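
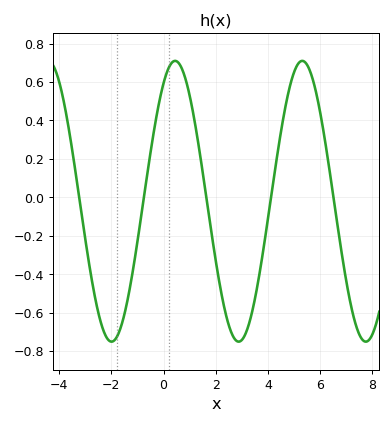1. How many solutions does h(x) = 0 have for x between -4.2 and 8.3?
5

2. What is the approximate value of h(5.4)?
0.7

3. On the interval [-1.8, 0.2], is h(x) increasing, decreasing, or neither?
increasing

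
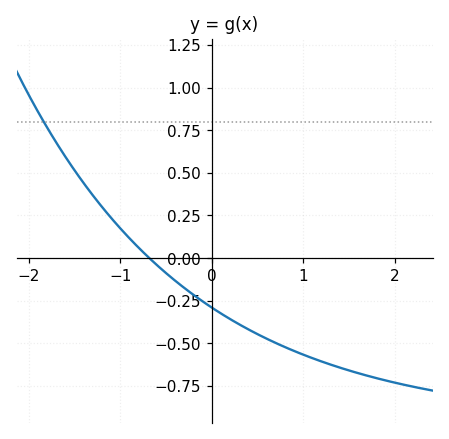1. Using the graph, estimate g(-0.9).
0.1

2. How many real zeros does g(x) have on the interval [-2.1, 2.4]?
1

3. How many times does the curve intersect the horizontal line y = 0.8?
1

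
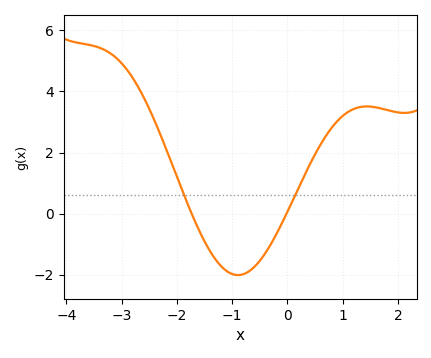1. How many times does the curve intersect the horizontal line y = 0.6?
2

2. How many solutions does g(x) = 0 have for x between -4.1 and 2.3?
2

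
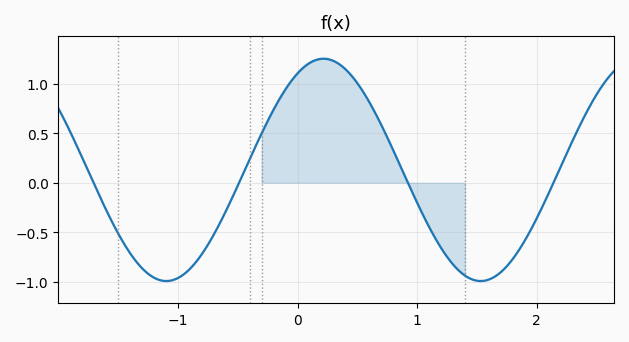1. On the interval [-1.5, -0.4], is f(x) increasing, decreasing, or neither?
neither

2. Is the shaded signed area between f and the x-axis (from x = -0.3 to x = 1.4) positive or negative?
positive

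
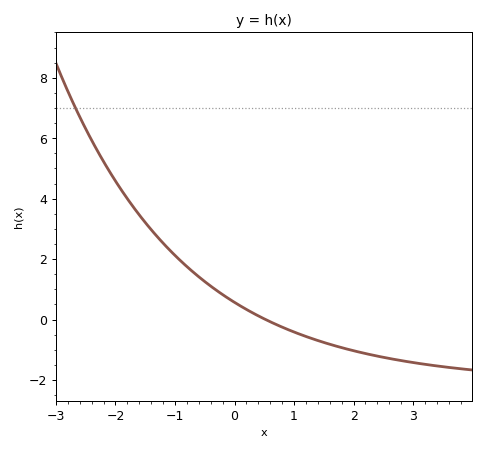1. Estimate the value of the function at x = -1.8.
4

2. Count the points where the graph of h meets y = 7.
1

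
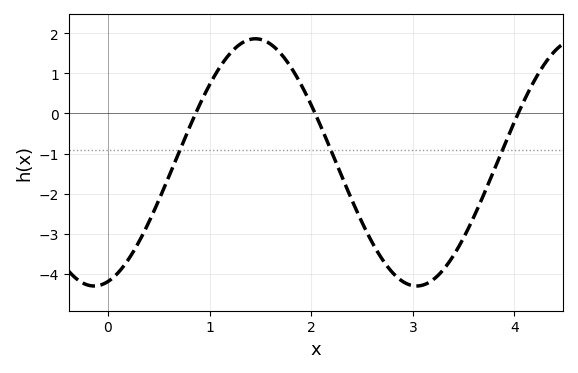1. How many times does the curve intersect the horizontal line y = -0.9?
3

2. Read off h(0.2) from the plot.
-3.6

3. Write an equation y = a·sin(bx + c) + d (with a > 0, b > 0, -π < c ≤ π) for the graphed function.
y = 3.08sin(2x - 1.3) - 1.22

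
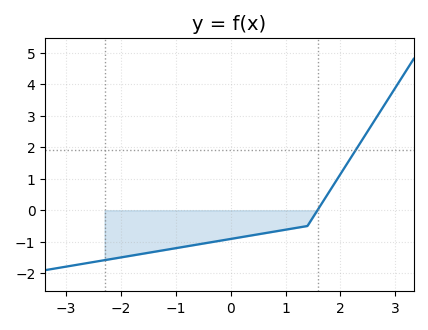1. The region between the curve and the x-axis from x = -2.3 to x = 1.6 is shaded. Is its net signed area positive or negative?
negative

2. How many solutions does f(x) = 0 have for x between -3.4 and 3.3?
1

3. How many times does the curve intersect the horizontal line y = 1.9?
1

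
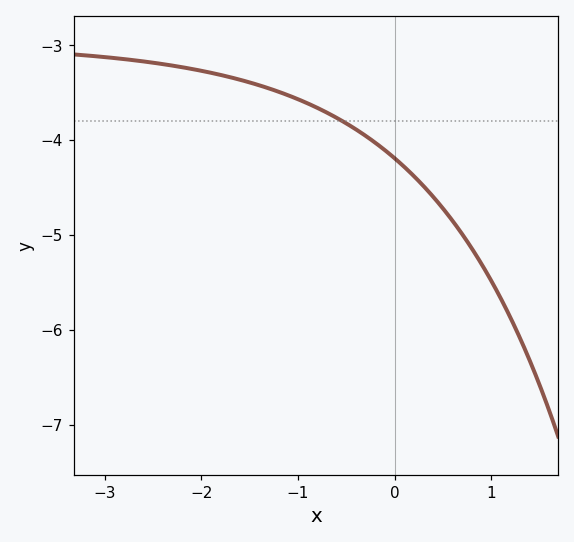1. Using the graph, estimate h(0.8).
-5.14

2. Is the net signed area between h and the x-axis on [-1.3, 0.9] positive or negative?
negative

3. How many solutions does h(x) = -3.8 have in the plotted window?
1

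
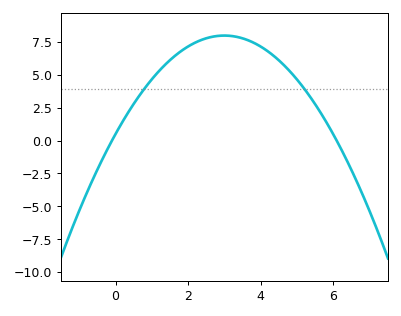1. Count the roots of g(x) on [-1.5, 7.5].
2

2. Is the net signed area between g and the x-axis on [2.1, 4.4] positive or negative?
positive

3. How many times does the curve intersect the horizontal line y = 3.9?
2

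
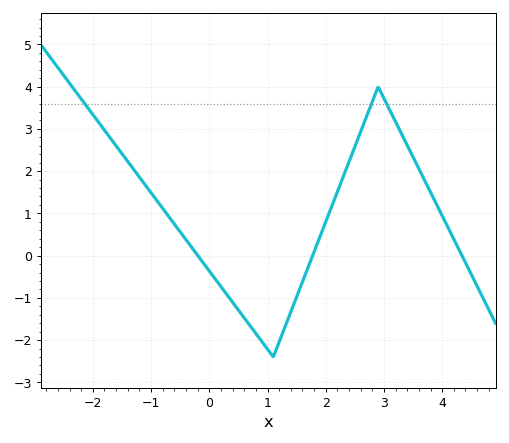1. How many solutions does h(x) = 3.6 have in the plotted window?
3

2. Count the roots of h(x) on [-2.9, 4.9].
3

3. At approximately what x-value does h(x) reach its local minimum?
1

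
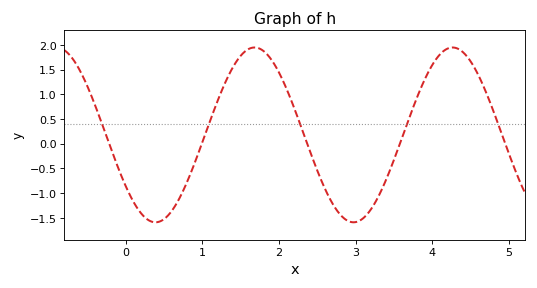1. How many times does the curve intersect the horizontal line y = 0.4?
5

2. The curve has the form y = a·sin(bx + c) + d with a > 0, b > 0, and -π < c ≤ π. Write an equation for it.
y = 1.77sin(2.4x - 2.5) + 0.18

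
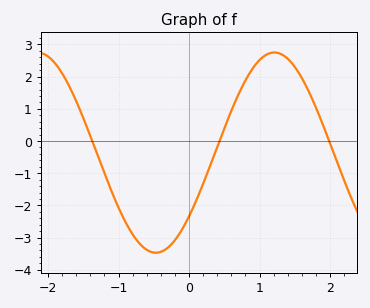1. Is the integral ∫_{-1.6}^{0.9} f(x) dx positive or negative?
negative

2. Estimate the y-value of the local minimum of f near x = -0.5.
-3.47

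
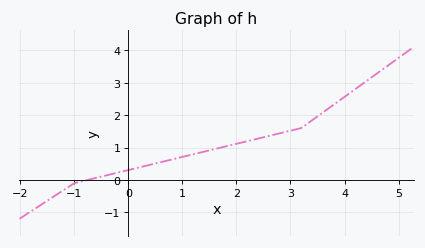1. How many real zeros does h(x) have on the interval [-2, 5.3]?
1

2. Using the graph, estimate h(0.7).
0.6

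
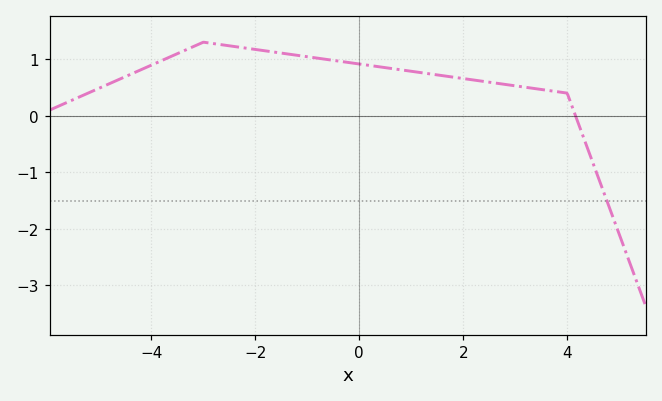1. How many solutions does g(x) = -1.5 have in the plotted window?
1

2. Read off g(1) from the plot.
0.786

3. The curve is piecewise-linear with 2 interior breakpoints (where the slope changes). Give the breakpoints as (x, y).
(-3, 1.3); (4, 0.4)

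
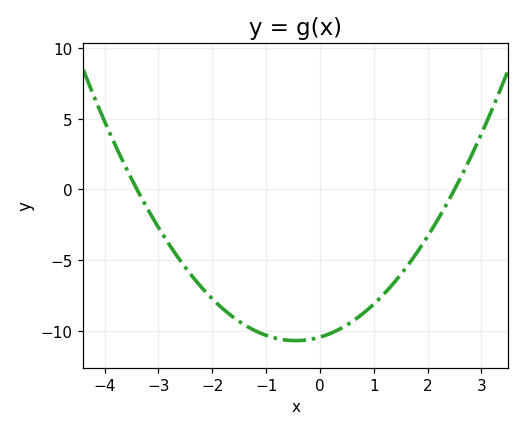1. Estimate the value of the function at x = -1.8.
-8.46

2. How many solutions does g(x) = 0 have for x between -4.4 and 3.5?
2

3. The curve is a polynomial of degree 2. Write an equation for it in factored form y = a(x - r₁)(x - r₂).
y = 1.23(x + 3.4)(x - 2.5)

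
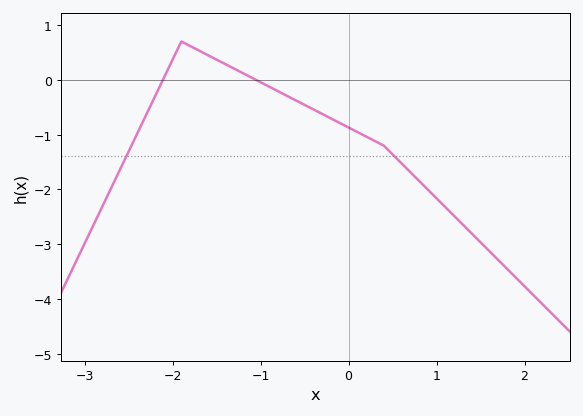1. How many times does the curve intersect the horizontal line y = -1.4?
2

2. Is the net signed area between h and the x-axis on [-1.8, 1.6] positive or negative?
negative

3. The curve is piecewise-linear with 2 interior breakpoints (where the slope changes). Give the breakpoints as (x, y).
(-1.9, 0.7); (0.4, -1.2)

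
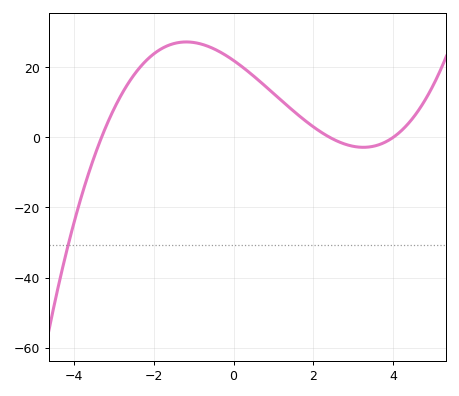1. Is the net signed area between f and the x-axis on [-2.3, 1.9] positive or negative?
positive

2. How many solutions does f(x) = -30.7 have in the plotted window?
1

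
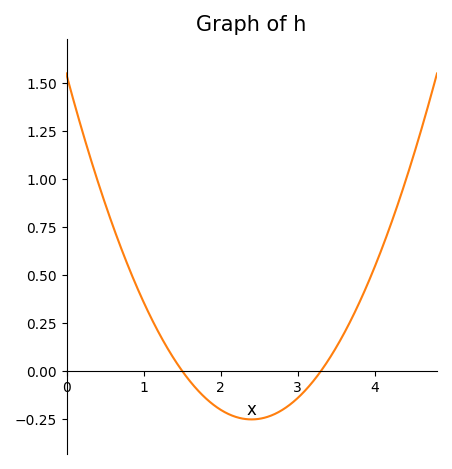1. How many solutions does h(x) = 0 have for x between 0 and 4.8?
2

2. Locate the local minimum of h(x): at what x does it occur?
2.4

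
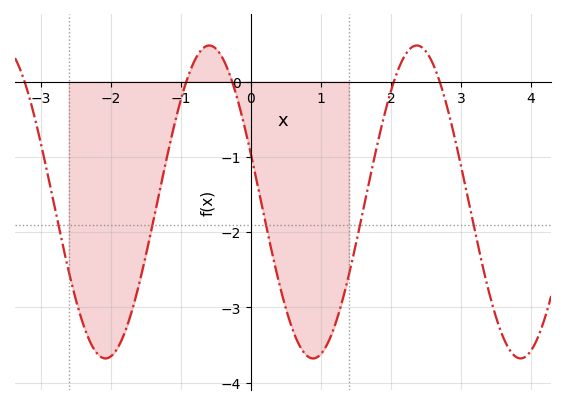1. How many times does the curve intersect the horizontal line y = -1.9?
5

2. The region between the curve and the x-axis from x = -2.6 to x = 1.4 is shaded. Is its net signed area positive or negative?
negative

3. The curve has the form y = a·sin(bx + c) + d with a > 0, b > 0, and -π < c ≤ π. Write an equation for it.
y = 2.08sin(2.12x + 2.83) - 1.6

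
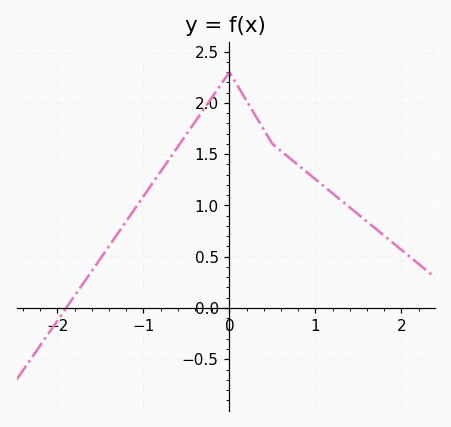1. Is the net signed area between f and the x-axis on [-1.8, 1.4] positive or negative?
positive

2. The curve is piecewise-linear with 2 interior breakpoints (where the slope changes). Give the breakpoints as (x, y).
(0, 2.3); (0.5, 1.6)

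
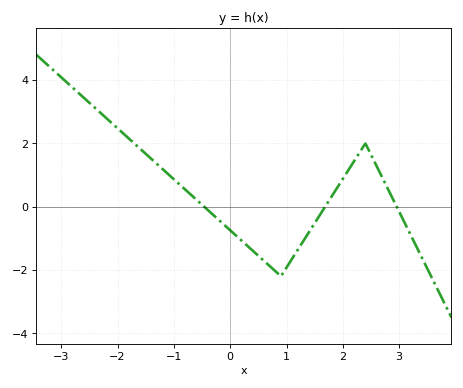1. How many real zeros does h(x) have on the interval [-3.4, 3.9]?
3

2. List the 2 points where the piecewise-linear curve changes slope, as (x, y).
(0.9, -2.2); (2.4, 2)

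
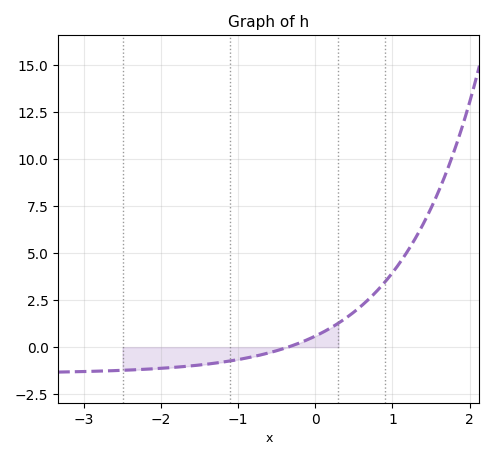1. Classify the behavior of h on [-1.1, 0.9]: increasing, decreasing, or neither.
increasing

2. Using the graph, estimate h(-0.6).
-0.4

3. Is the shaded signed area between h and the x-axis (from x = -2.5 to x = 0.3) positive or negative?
negative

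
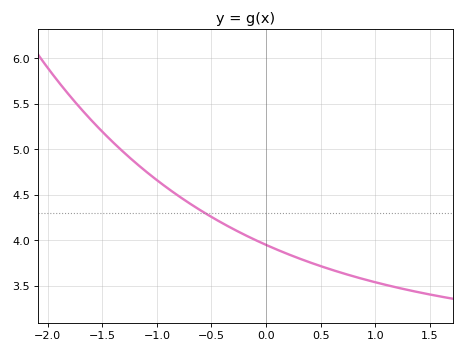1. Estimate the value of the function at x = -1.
4.65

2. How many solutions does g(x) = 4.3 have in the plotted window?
1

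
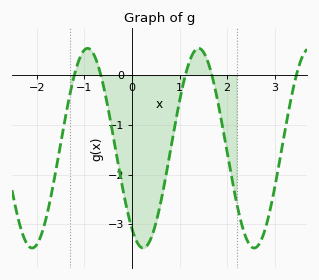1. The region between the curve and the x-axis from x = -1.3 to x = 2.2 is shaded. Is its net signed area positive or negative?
negative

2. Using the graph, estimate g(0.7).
-2.1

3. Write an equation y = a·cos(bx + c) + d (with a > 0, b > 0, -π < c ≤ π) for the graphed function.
y = 2.01cos(2.7x + 2.5) - 1.47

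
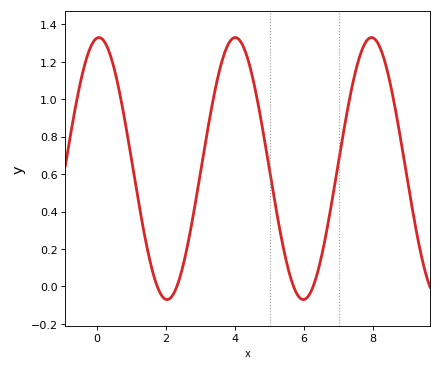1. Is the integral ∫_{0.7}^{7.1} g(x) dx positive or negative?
positive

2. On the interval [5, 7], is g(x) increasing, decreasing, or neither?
neither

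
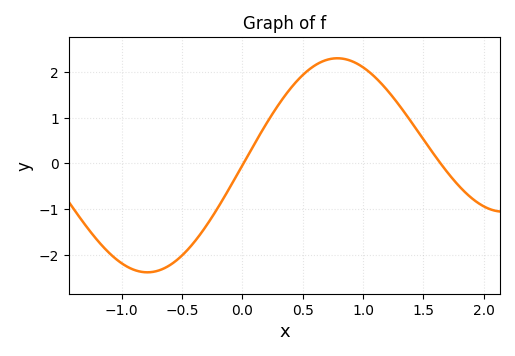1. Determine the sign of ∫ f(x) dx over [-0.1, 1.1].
positive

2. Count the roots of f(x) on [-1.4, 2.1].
2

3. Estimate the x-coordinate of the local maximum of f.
0.787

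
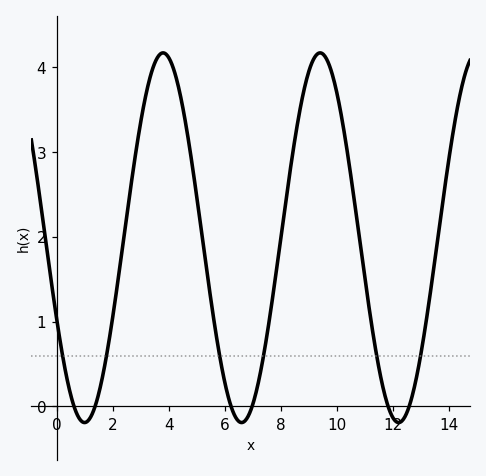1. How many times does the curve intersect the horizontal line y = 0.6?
6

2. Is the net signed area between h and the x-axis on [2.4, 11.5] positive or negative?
positive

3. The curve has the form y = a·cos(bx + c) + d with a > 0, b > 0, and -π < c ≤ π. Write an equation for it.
y = 2.18cos(1.12x + 2.04) + 1.99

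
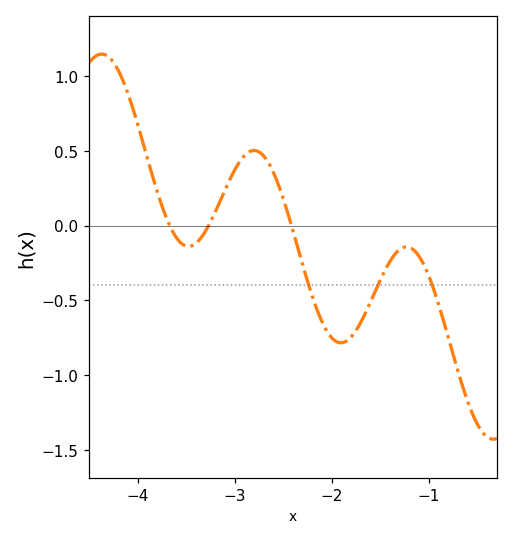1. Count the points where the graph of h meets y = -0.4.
3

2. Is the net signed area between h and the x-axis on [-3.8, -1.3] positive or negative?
negative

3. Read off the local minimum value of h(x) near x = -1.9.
-0.783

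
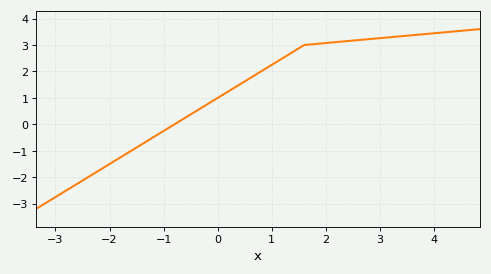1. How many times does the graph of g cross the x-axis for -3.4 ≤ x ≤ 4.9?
1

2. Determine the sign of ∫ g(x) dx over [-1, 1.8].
positive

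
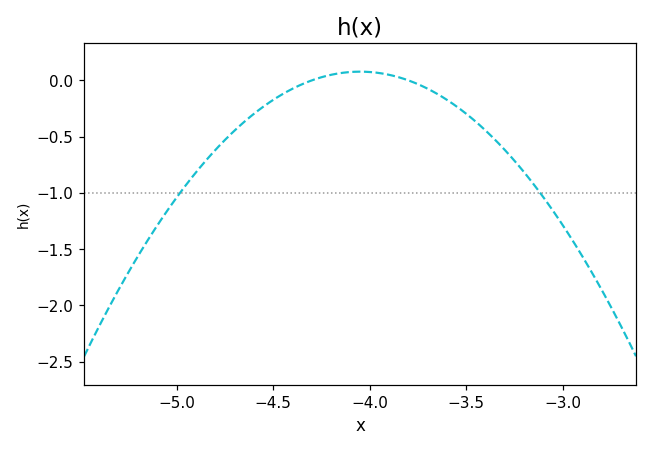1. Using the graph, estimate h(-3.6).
-0.15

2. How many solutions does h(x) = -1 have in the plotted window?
2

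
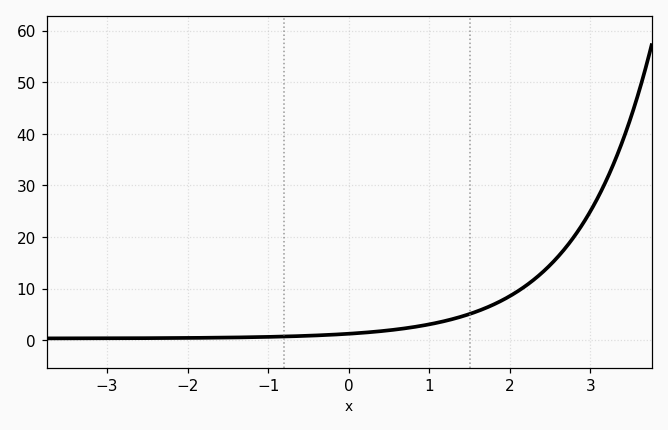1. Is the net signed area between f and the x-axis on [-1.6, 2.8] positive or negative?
positive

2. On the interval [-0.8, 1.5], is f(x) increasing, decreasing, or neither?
increasing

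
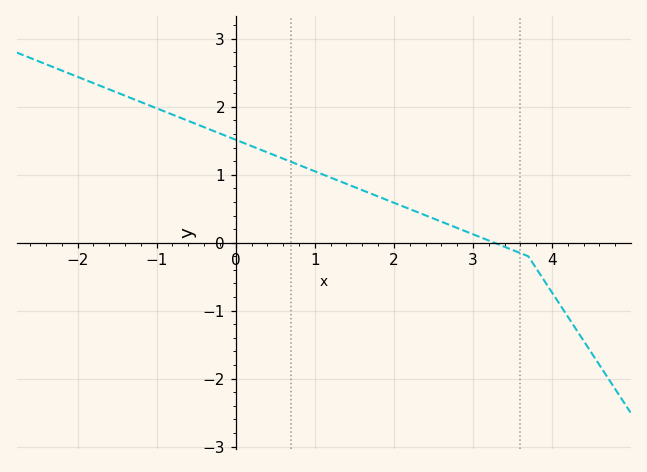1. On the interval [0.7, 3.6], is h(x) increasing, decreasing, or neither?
decreasing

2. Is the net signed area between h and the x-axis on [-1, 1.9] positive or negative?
positive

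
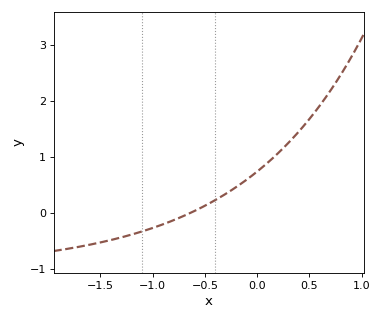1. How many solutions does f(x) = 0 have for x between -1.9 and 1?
1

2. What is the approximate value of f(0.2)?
1.1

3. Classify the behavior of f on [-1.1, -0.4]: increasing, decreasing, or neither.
increasing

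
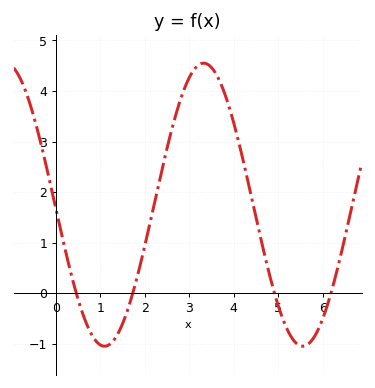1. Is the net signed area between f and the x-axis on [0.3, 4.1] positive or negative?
positive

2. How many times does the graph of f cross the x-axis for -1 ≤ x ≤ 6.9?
4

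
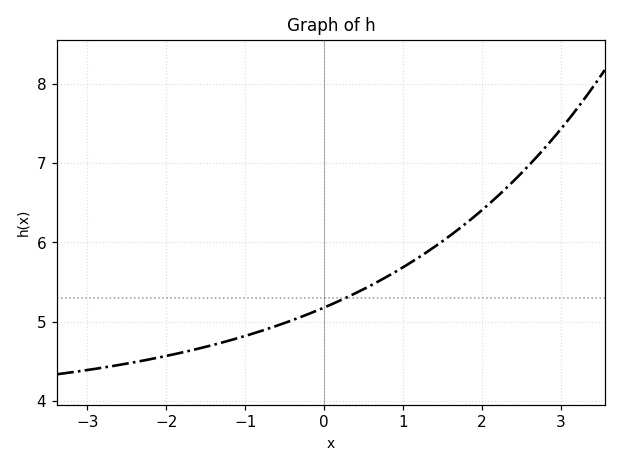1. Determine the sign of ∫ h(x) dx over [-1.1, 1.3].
positive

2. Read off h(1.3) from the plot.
5.88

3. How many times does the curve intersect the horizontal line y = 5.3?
1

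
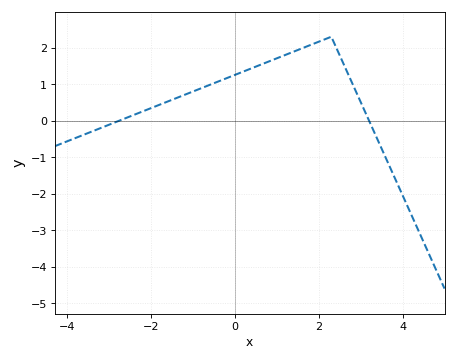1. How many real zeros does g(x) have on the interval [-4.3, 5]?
2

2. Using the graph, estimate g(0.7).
1.57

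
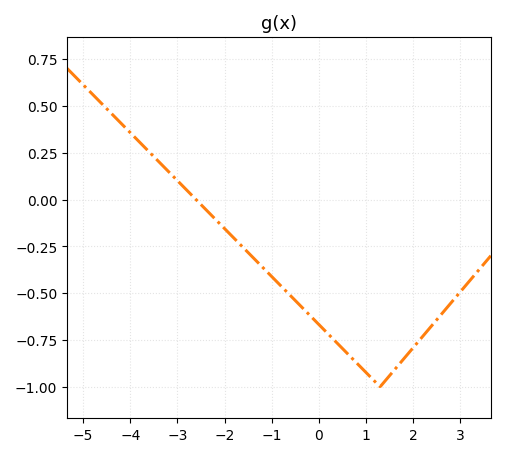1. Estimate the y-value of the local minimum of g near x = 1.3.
-1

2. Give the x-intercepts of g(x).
-2.61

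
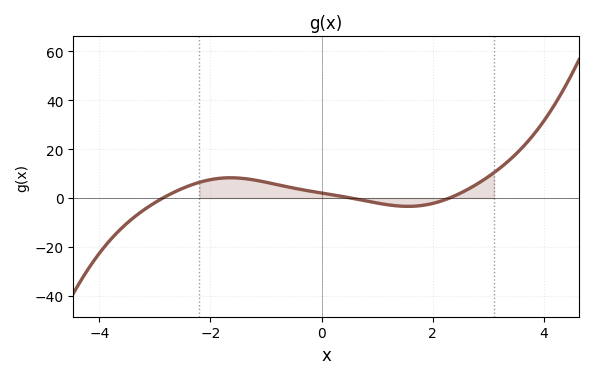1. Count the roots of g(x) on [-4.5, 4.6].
3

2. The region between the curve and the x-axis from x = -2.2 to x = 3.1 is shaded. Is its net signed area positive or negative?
positive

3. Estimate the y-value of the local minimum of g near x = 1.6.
-4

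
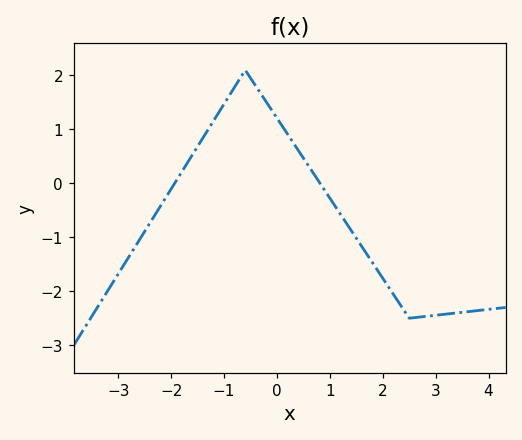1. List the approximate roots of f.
-2, 0.8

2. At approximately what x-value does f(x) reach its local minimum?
2.6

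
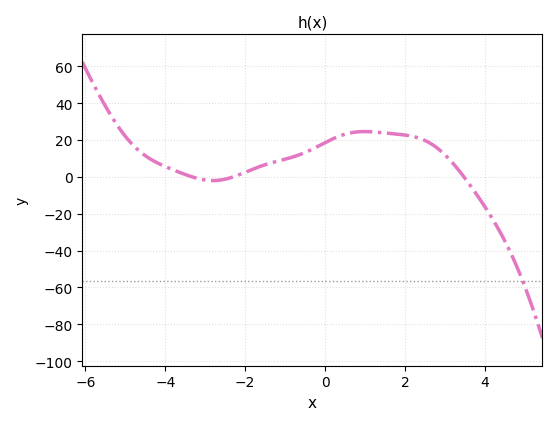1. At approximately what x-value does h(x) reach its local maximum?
1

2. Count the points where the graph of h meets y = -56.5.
1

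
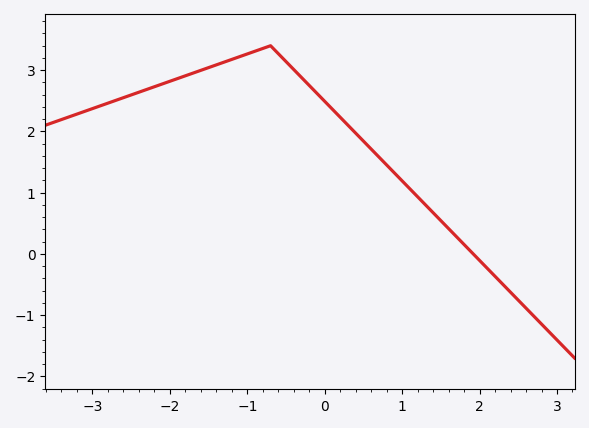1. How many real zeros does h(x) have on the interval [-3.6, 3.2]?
1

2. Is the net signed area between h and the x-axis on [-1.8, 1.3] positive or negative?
positive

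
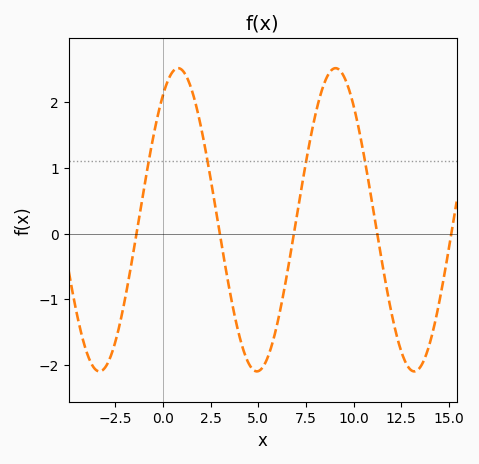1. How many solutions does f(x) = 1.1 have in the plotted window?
4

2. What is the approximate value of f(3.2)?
-0.4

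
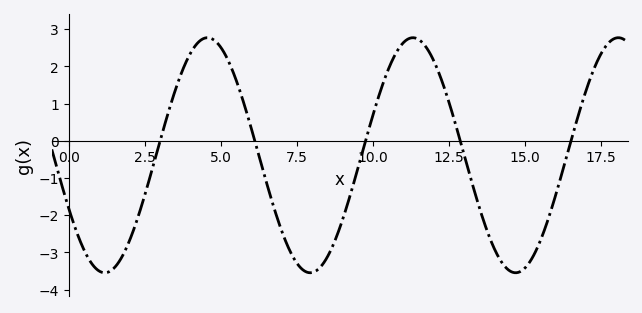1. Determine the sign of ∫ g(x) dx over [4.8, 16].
negative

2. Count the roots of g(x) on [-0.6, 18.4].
5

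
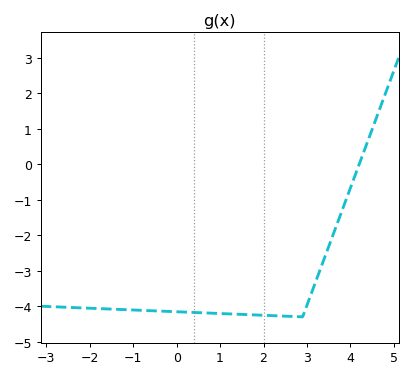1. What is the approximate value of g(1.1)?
-4.2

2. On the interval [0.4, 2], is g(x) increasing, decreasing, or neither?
decreasing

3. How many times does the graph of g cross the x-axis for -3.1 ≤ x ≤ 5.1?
1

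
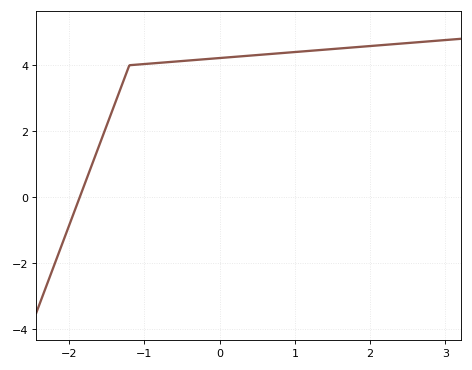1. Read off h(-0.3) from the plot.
4.2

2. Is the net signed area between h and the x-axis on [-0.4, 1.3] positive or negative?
positive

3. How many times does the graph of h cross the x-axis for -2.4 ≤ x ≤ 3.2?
1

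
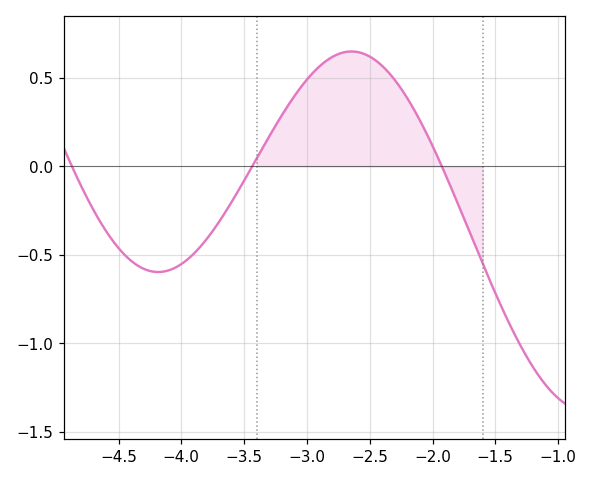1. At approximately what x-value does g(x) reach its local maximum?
-2.65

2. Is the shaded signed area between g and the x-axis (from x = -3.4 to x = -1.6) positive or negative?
positive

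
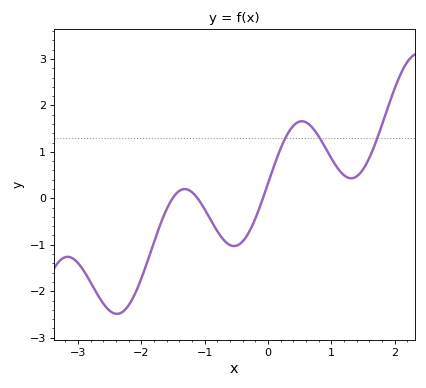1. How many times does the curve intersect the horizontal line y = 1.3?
3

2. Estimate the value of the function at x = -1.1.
-0.018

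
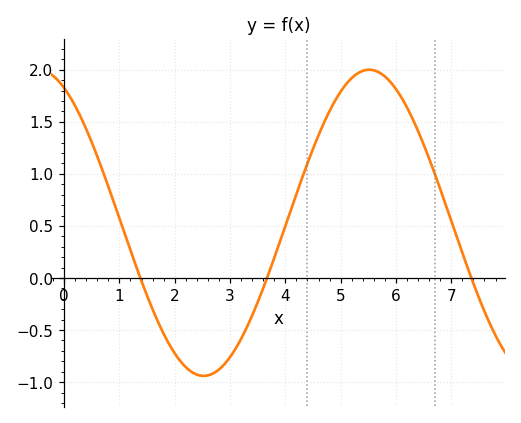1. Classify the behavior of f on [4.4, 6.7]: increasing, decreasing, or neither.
neither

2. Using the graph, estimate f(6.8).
0.854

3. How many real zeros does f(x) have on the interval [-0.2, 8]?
3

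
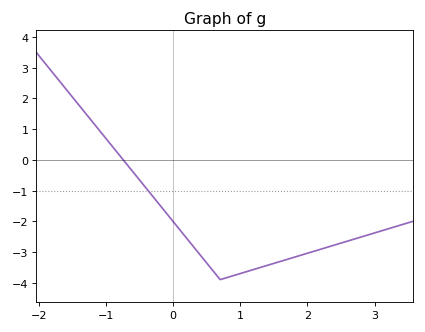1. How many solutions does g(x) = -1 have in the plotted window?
1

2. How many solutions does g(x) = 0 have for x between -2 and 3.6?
1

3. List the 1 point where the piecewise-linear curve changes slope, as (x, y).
(0.7, -3.9)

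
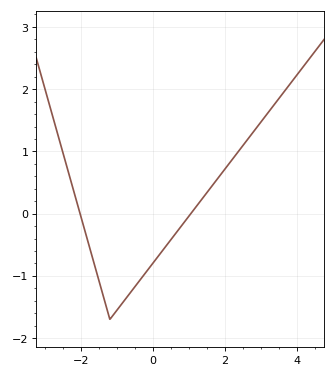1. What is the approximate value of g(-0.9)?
-1.5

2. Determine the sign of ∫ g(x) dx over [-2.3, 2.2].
negative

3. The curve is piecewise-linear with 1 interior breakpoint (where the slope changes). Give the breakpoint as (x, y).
(-1.2, -1.7)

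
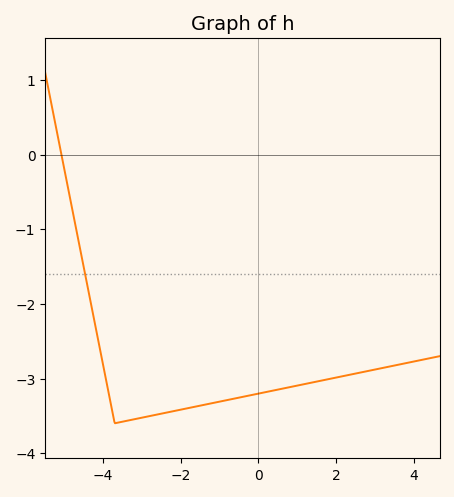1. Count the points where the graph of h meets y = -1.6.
1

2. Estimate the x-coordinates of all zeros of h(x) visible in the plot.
-5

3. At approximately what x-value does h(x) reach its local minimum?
-3.6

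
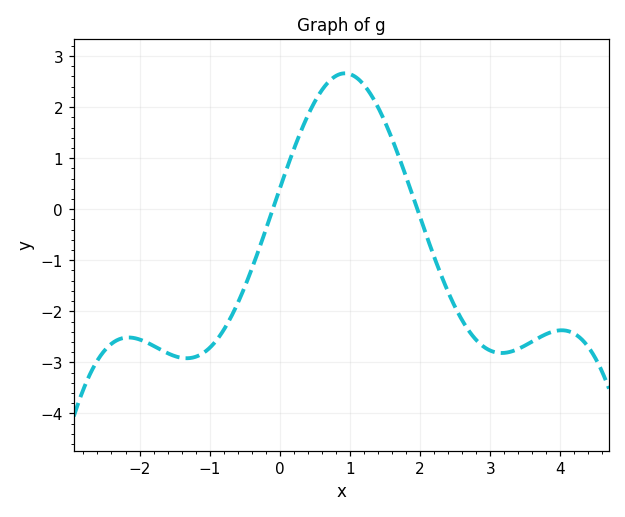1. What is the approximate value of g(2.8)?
-2.56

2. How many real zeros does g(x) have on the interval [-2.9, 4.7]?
2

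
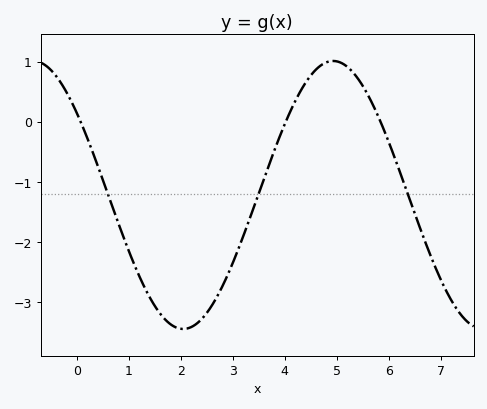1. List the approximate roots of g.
0, 4, 5.8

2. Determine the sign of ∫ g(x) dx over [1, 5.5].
negative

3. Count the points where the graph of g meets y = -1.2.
3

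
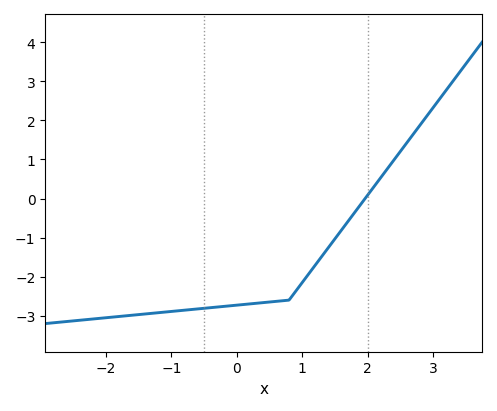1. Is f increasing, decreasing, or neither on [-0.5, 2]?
increasing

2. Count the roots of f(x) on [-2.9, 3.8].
1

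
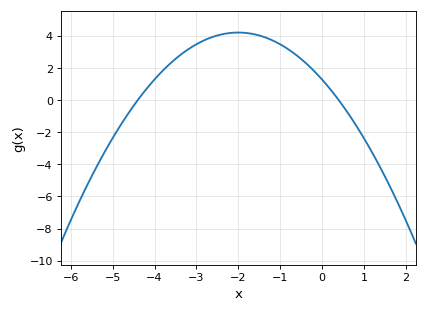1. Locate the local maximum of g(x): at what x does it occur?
-2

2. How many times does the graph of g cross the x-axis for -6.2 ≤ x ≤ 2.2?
2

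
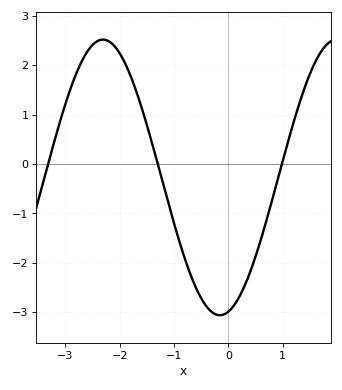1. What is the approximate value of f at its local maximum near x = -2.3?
2.52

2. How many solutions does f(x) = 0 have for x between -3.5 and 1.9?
3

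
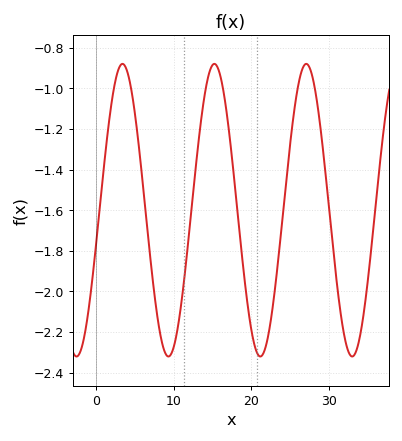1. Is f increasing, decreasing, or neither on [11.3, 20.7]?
neither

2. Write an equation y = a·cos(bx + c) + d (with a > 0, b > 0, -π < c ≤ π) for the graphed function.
y = 0.72cos(0.53x - 1.8) - 1.6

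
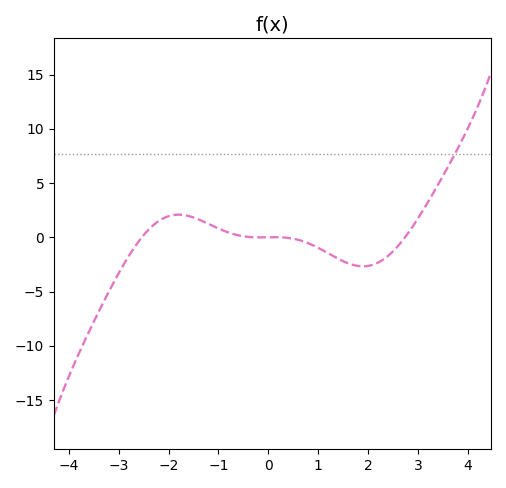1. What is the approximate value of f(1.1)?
-1.23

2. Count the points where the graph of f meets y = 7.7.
1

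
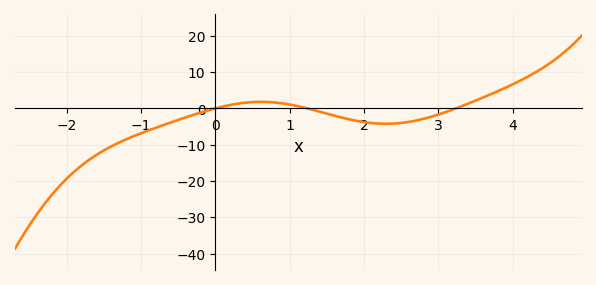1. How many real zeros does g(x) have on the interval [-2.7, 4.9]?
3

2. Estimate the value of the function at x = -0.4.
-2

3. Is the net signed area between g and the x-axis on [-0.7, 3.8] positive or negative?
negative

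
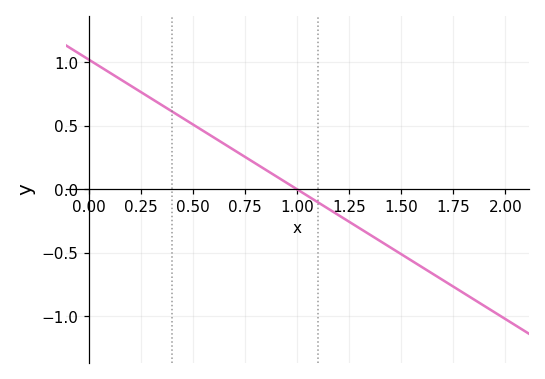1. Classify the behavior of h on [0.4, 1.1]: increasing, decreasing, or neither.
decreasing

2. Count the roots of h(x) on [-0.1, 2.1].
1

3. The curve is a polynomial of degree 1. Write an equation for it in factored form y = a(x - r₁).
y = -1.02(x - 1)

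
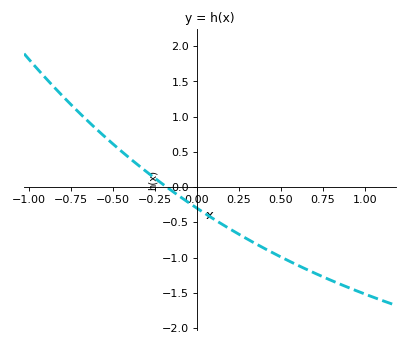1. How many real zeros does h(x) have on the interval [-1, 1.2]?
1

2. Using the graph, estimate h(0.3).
-0.75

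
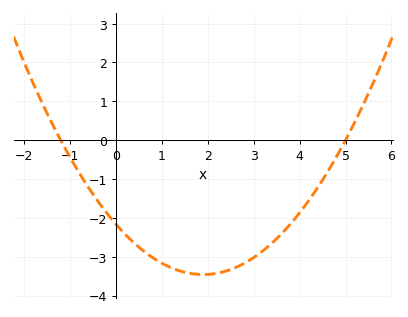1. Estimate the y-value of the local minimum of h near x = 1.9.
-3.5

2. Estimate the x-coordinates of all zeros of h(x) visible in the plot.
-1.2, 5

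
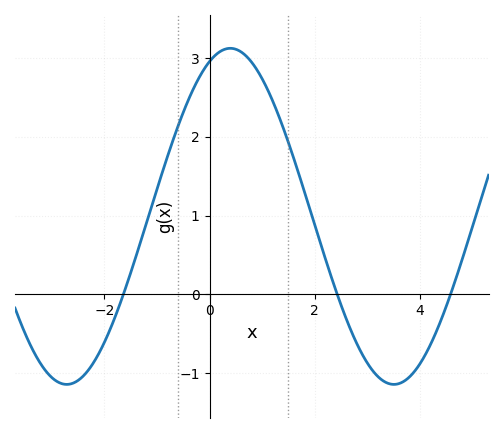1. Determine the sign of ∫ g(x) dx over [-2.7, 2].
positive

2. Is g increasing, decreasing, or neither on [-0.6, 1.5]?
neither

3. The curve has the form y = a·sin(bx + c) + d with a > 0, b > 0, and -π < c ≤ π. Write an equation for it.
y = 2.13sin(1.01x + 1.17) + 0.99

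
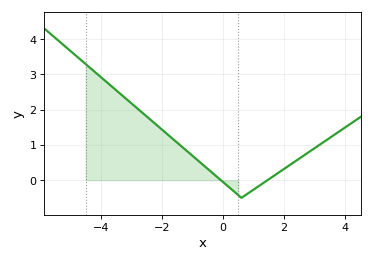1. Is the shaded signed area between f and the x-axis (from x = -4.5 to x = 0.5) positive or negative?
positive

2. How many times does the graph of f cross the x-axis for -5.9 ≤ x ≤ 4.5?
2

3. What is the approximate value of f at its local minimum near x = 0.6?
-0.5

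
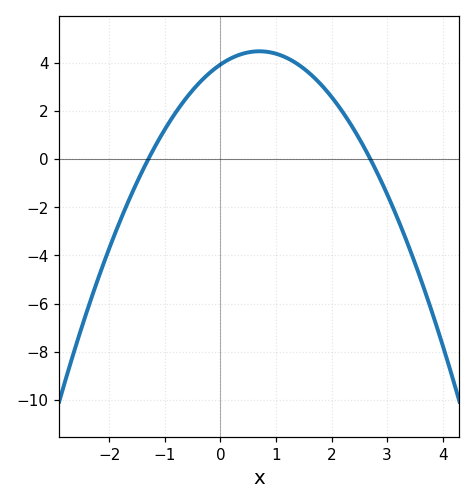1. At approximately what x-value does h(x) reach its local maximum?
0.7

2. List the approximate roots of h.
-1.3, 2.7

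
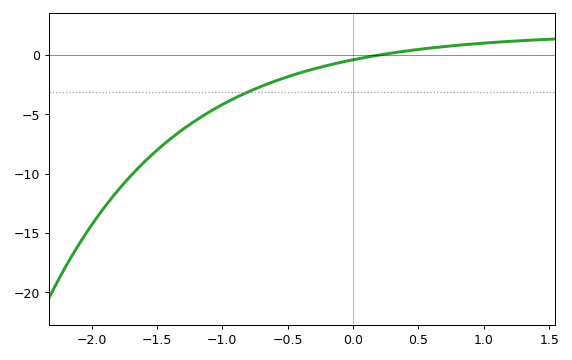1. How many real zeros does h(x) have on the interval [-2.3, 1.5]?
1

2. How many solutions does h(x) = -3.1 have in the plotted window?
1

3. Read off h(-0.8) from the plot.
-3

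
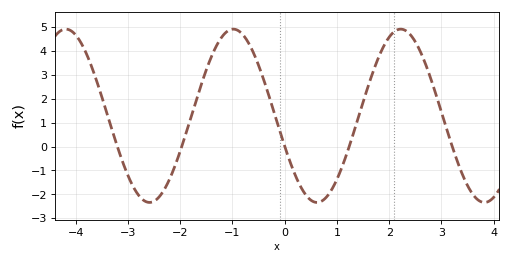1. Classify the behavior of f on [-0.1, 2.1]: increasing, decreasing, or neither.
neither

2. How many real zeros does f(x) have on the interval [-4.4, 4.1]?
5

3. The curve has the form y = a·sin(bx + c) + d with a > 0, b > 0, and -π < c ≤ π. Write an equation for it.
y = 3.63sin(2x - 2.8) + 1.29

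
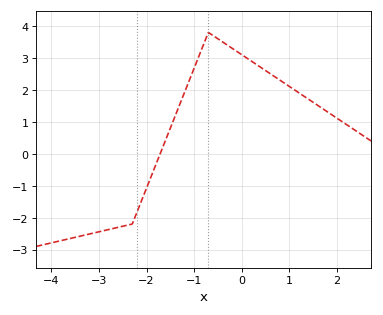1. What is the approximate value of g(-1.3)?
1.5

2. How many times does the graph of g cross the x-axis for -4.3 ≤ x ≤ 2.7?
1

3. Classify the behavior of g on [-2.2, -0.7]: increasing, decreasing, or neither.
increasing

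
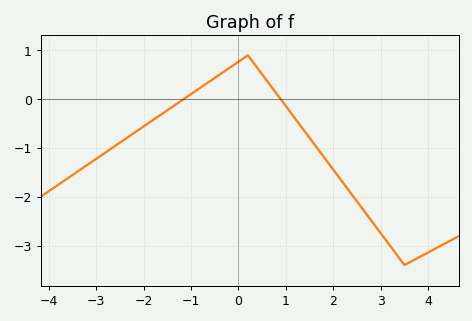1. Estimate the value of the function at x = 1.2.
-0.403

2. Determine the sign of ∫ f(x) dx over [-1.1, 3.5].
negative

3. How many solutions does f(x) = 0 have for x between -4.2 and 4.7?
2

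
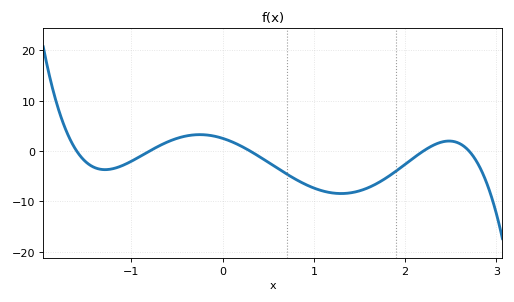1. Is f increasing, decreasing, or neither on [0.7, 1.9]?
neither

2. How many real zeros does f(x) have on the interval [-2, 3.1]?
5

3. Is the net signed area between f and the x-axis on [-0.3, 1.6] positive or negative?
negative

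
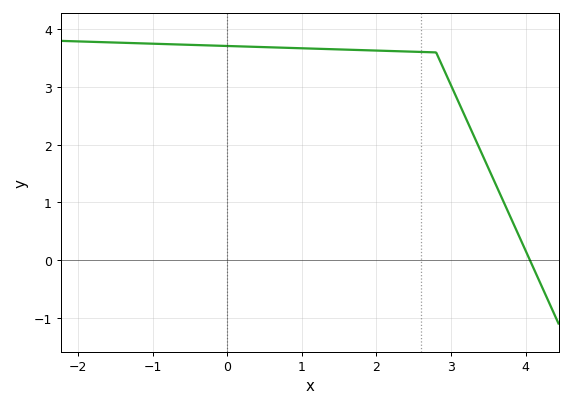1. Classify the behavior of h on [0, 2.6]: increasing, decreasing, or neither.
decreasing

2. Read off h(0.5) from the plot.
3.7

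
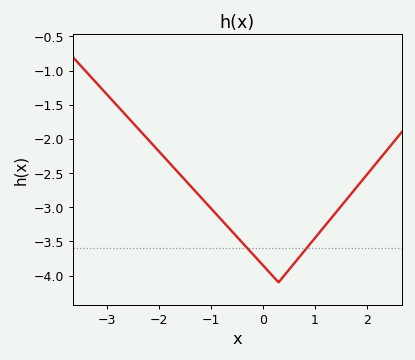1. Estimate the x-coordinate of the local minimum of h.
0.3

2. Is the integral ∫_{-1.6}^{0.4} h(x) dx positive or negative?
negative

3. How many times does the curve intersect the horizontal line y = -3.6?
2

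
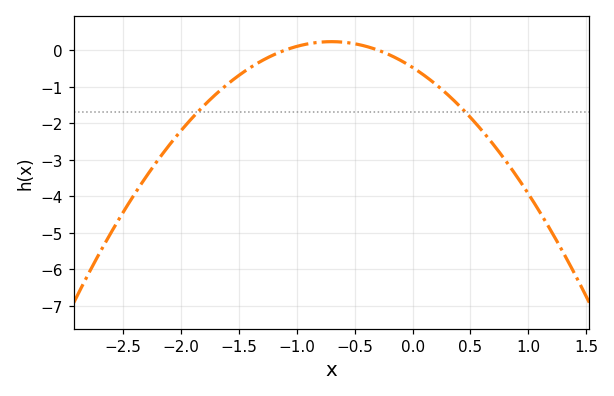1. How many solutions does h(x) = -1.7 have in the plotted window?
2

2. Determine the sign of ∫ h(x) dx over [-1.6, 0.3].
negative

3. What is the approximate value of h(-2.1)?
-2.59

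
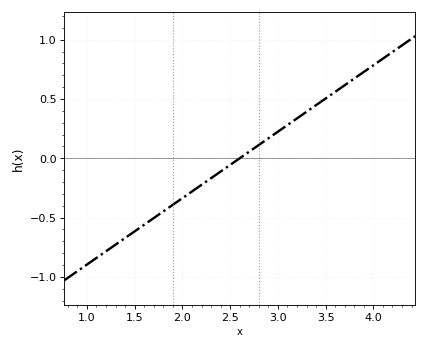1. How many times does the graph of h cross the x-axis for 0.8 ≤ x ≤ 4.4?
1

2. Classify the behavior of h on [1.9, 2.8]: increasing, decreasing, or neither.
increasing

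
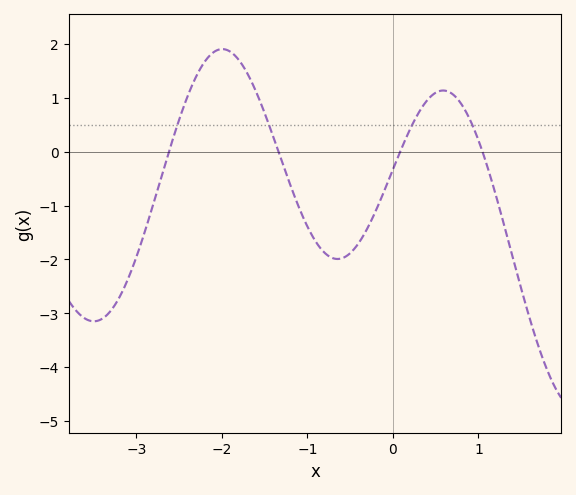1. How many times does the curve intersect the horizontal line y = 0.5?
4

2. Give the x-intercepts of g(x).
-2.62, -1.34, 0.084, 1.05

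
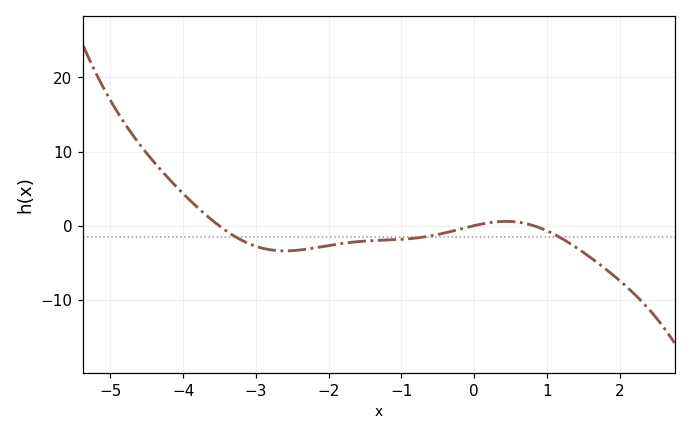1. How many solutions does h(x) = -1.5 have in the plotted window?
3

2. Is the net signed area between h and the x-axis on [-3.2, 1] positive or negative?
negative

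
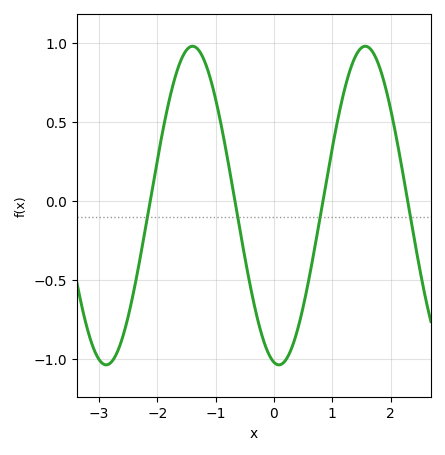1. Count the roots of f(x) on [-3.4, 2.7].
4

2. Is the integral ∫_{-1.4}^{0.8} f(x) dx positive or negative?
negative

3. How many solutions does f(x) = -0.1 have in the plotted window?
4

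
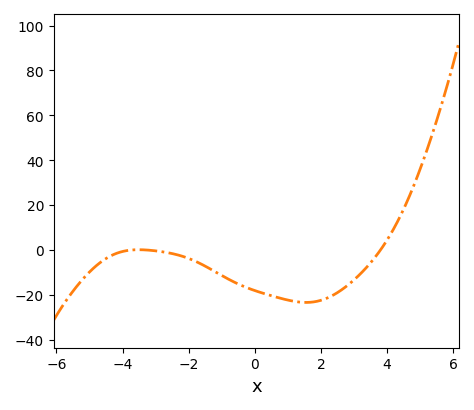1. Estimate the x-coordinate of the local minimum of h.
1.55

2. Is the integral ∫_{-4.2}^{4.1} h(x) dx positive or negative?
negative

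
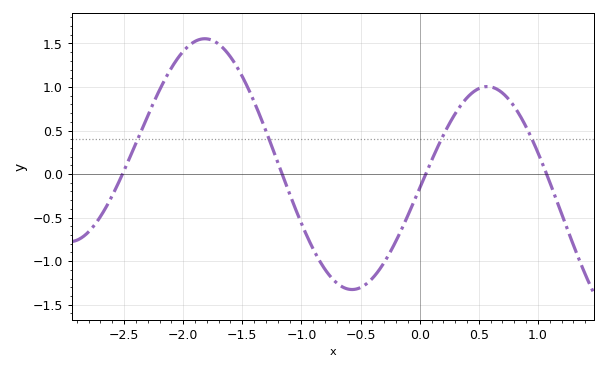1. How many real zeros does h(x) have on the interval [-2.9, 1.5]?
4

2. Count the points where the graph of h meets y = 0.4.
4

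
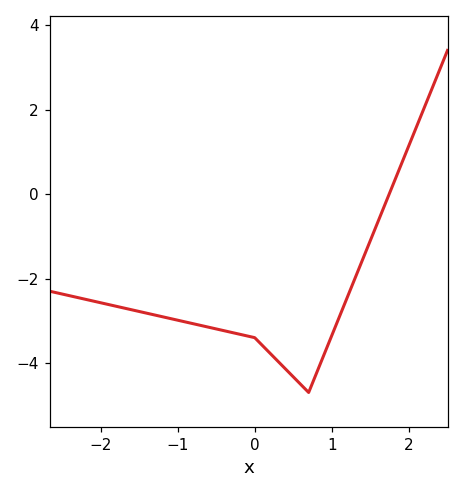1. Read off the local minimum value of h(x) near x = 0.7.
-4.7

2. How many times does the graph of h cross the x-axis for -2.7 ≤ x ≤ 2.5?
1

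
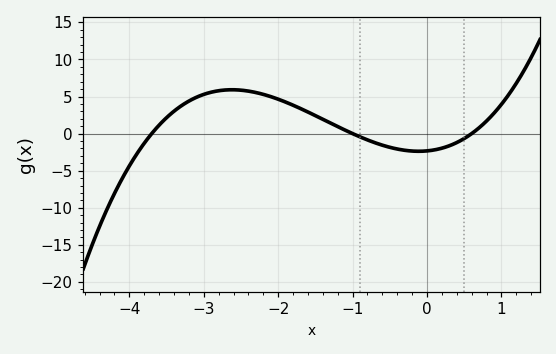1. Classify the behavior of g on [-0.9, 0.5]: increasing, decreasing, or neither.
neither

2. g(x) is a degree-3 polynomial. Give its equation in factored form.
y = 1.05(x + 3.7)(x + 1)(x - 0.6)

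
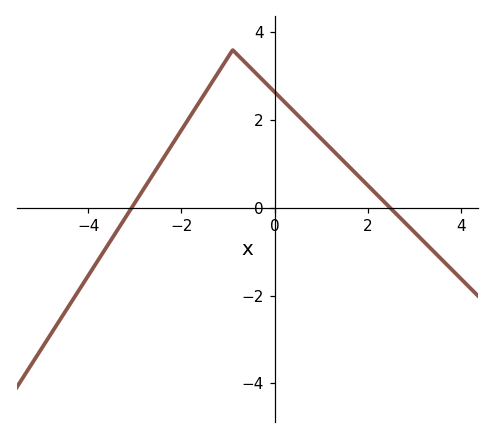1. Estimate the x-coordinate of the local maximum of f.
-1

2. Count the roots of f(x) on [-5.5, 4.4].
2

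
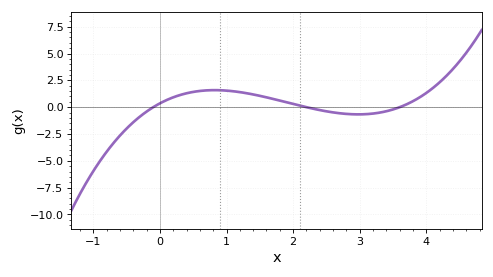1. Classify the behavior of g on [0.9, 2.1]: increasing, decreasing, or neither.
decreasing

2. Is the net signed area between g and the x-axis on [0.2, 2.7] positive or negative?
positive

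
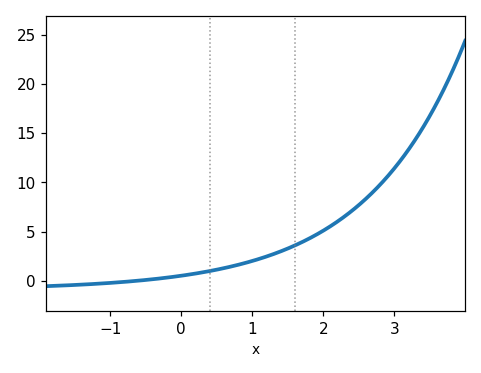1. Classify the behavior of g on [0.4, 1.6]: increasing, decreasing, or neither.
increasing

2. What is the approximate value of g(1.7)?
3.94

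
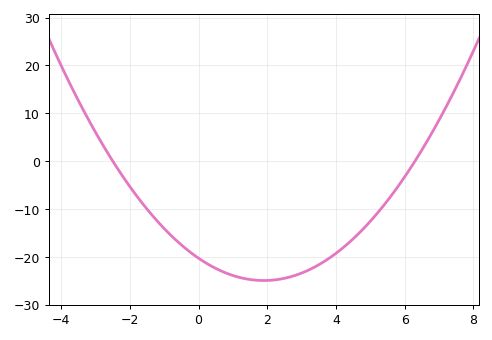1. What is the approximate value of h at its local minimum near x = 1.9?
-25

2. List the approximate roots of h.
-2.5, 6.3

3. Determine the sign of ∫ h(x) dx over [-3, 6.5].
negative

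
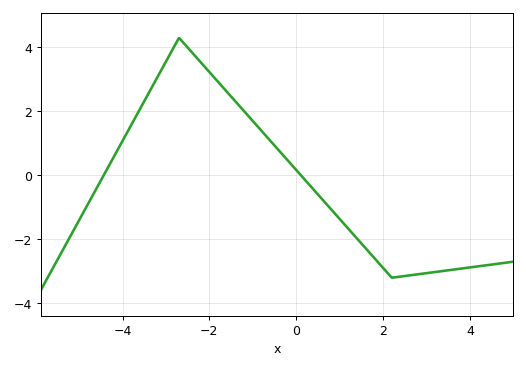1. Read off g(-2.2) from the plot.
3.53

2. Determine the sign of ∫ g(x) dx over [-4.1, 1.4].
positive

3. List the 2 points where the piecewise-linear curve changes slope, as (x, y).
(-2.7, 4.3); (2.2, -3.2)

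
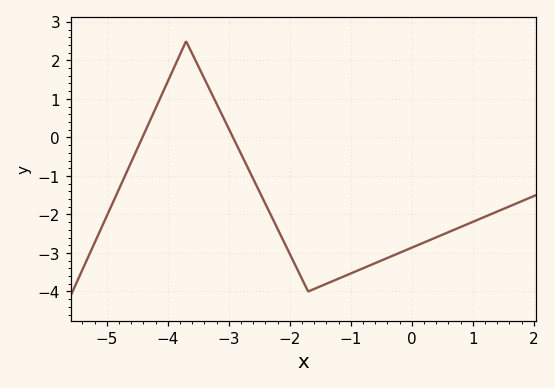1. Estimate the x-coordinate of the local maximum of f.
-3.7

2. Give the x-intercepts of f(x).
-4.42, -2.93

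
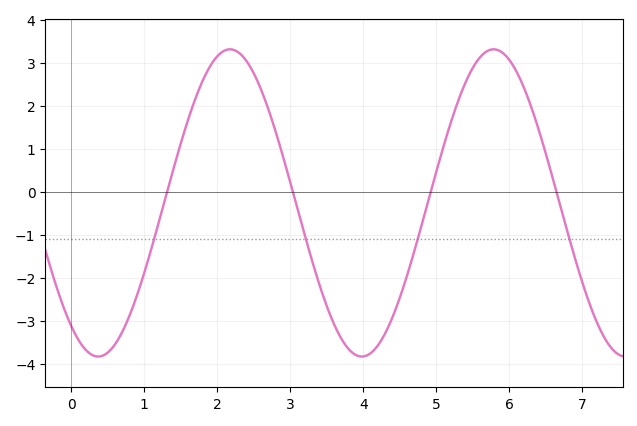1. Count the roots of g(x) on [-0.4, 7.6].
4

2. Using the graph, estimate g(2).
3.1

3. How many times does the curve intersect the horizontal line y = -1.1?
4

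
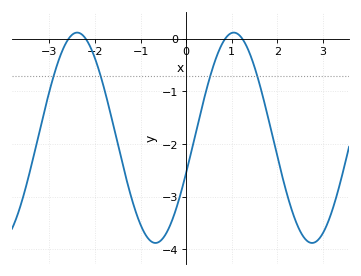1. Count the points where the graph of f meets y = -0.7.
4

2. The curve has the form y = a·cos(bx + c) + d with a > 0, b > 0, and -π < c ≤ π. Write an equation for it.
y = 2cos(1.8x - 1.9) - 1.88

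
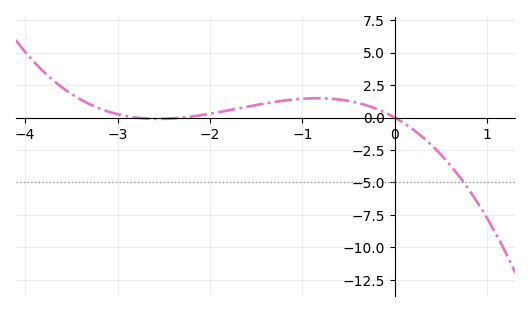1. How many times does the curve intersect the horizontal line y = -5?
1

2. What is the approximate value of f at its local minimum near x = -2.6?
0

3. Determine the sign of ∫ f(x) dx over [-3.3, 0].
positive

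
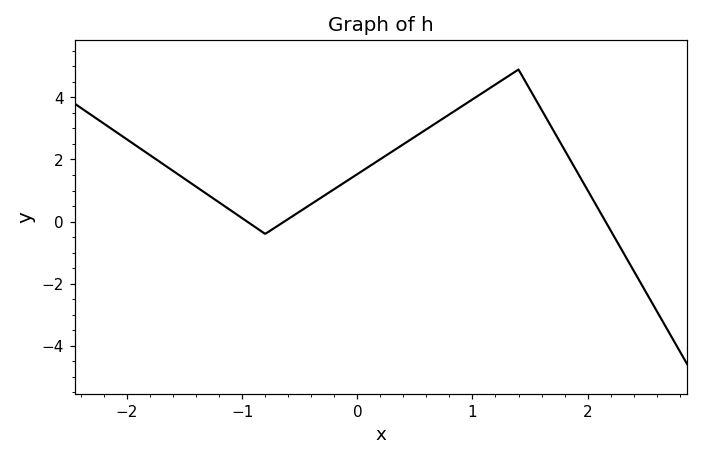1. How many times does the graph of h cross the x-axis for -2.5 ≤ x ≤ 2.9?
3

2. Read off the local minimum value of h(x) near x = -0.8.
-0.399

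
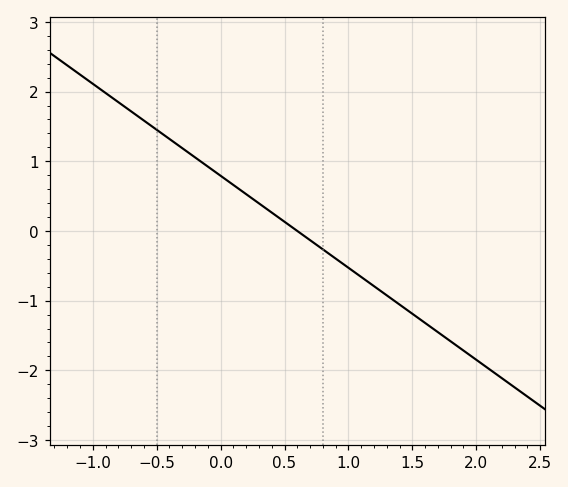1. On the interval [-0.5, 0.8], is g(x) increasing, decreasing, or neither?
decreasing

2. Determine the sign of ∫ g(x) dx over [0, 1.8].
negative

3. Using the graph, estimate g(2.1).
-1.98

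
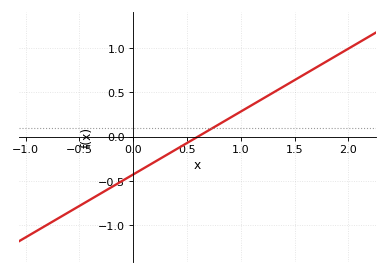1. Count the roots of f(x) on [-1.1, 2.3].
1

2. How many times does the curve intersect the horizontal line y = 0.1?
1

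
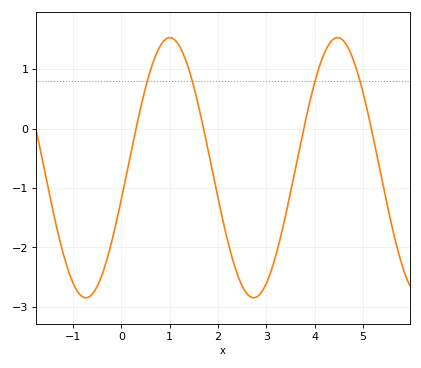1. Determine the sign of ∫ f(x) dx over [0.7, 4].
negative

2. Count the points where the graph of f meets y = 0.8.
4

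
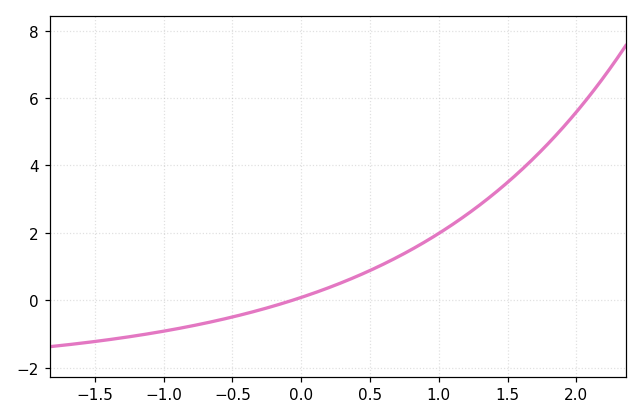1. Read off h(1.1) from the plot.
2.25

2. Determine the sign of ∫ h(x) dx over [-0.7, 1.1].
positive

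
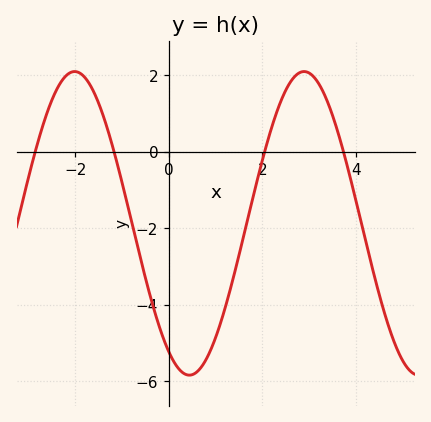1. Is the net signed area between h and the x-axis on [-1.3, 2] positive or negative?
negative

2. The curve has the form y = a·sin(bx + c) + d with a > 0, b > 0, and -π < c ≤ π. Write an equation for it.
y = 3.97sin(1.28x - 2.13) - 1.87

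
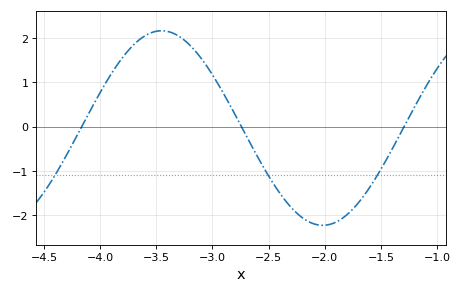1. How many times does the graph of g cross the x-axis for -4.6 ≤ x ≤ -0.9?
3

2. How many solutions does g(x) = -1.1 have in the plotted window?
3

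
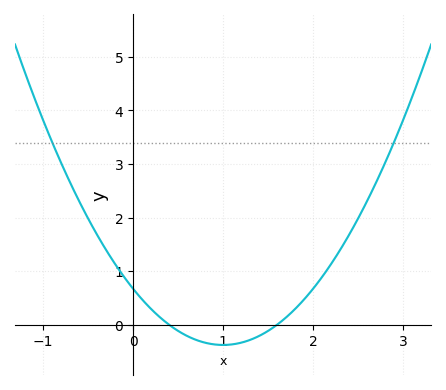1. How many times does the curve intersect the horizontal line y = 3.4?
2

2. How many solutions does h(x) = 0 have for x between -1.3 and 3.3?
2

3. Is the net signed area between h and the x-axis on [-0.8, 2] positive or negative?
positive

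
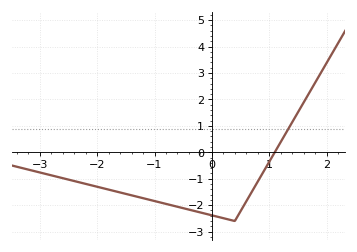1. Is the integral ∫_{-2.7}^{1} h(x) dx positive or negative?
negative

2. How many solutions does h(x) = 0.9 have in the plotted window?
1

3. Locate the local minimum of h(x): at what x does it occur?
0.399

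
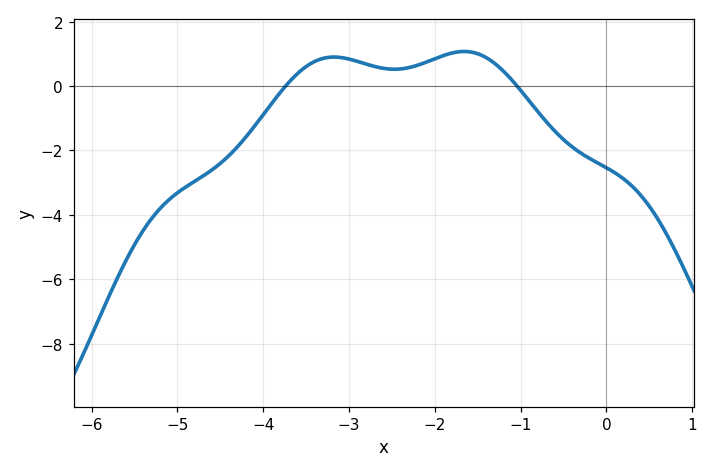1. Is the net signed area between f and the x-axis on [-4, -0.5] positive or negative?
positive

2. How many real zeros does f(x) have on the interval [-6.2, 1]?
2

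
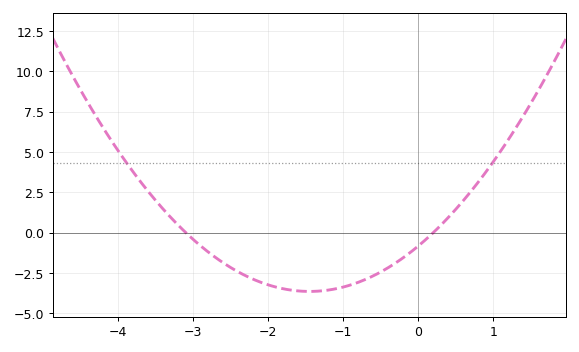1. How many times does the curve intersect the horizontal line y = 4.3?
2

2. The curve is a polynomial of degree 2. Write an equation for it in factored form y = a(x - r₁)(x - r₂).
y = 1.34(x + 3.1)(x - 0.2)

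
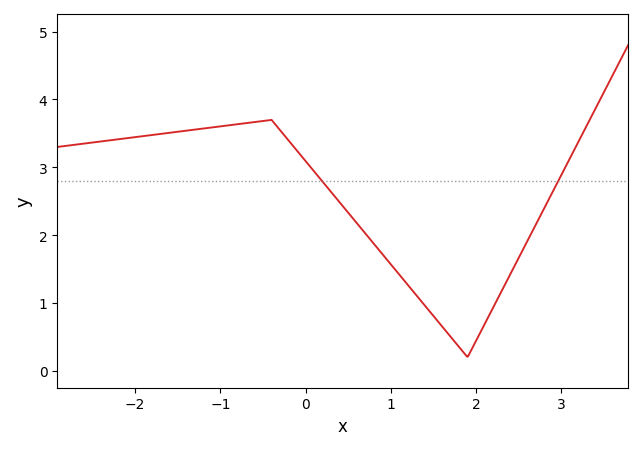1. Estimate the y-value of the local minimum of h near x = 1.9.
0.2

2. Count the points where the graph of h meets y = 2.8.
2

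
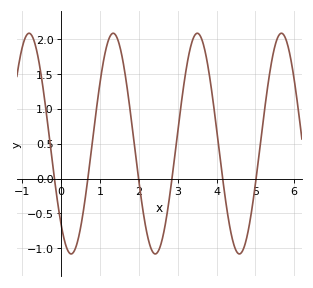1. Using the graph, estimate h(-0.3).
0.55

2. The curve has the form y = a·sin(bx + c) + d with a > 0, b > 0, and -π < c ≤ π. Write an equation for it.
y = 1.58sin(2.9x - 2.3) + 0.5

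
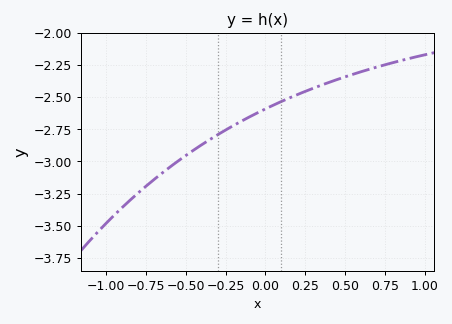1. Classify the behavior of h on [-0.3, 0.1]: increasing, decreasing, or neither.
increasing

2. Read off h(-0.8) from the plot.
-3.25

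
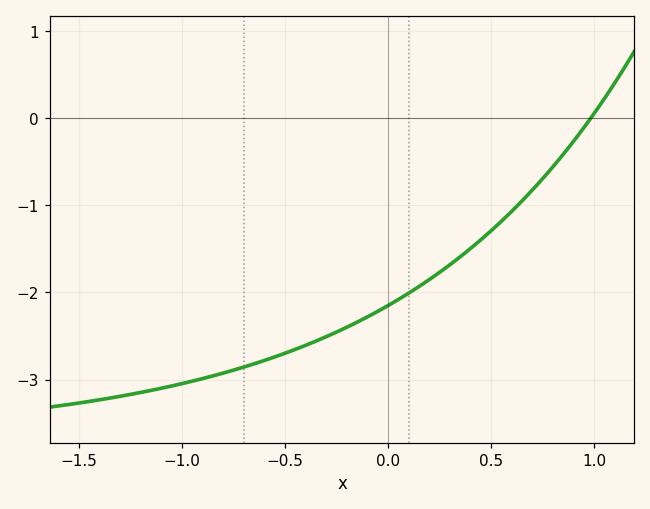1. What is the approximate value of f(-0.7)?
-2.86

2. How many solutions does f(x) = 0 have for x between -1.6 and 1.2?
1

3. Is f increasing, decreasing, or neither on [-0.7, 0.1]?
increasing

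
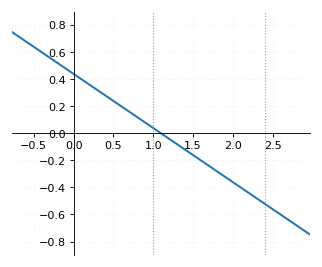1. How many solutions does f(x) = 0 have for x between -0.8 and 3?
1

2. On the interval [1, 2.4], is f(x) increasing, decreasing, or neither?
decreasing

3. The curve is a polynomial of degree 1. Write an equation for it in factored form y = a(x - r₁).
y = -0.4(x - 1.1)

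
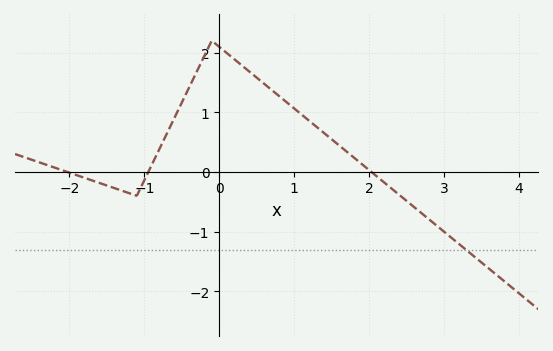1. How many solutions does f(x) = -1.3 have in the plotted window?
1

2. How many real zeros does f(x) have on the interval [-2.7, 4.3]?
3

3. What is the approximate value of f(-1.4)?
-0.271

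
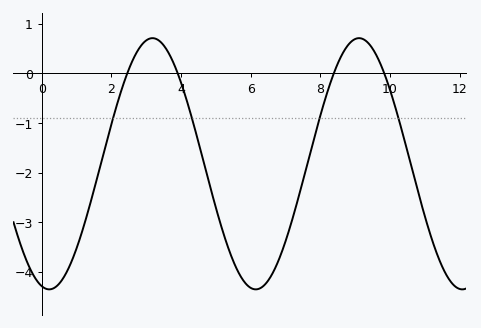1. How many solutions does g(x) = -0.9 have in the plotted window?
4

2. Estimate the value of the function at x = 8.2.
-0.376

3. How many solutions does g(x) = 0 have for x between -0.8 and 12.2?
4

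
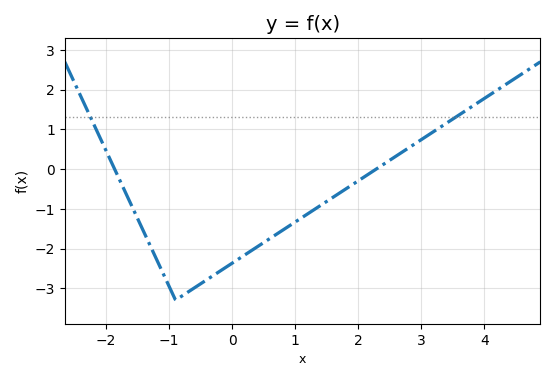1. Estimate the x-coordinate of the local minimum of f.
-0.899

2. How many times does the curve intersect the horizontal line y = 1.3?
2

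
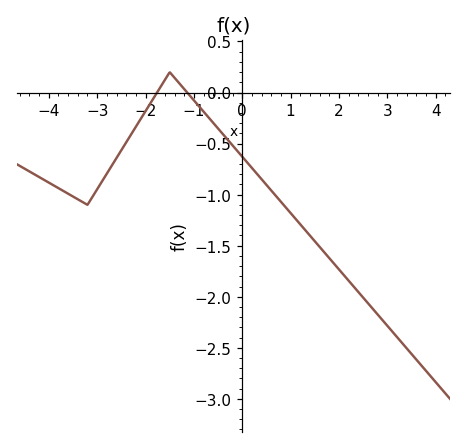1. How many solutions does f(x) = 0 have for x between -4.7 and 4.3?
2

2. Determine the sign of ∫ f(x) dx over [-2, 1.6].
negative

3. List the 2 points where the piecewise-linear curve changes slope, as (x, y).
(-3.2, -1.1); (-1.5, 0.2)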